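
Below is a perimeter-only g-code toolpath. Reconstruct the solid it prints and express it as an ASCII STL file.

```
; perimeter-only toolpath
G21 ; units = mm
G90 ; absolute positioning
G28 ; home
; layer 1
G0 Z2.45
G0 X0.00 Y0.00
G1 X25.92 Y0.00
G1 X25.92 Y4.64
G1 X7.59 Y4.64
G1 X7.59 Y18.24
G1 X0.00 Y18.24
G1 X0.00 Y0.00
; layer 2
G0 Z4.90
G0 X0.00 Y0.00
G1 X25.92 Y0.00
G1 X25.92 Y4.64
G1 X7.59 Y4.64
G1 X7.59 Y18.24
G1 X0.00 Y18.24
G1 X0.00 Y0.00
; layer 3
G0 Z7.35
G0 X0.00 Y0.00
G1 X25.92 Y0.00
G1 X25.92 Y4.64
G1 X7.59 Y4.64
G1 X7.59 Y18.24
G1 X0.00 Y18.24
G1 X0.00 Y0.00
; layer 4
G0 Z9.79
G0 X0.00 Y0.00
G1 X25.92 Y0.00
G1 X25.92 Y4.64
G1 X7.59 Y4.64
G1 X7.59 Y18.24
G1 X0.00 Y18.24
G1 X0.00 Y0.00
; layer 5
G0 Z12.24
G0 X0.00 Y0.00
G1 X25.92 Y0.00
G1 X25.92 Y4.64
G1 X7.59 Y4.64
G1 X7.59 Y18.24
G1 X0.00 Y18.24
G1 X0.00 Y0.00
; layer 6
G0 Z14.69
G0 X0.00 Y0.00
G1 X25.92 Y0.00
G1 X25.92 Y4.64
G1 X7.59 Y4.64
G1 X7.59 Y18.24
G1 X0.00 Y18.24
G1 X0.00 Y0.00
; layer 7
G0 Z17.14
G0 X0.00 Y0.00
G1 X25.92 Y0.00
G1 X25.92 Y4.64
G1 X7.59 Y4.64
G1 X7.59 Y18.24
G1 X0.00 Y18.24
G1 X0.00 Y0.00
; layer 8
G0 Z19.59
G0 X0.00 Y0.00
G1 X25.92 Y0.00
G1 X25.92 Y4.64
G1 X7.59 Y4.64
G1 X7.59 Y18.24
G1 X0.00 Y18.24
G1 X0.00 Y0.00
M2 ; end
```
solid part
  facet normal 0.0000 0.0000 -1.0000
    outer loop
      vertex 25.92 4.64 0.00
      vertex 25.92 0.00 0.00
      vertex 0.00 0.00 0.00
    endloop
  endfacet
  facet normal 0.0000 0.0000 -1.0000
    outer loop
      vertex 7.59 4.64 0.00
      vertex 25.92 4.64 0.00
      vertex 0.00 0.00 0.00
    endloop
  endfacet
  facet normal 0.0000 0.0000 -1.0000
    outer loop
      vertex 7.59 18.24 0.00
      vertex 7.59 4.64 0.00
      vertex 0.00 0.00 0.00
    endloop
  endfacet
  facet normal 0.0000 0.0000 -1.0000
    outer loop
      vertex 0.00 18.24 0.00
      vertex 7.59 18.24 0.00
      vertex 0.00 0.00 0.00
    endloop
  endfacet
  facet normal 0.0000 0.0000 1.0000
    outer loop
      vertex 0.00 0.00 19.59
      vertex 25.92 0.00 19.59
      vertex 25.92 4.64 19.59
    endloop
  endfacet
  facet normal 0.0000 0.0000 1.0000
    outer loop
      vertex 0.00 0.00 19.59
      vertex 25.92 4.64 19.59
      vertex 7.59 4.64 19.59
    endloop
  endfacet
  facet normal 0.0000 0.0000 1.0000
    outer loop
      vertex 0.00 0.00 19.59
      vertex 7.59 4.64 19.59
      vertex 7.59 18.24 19.59
    endloop
  endfacet
  facet normal 0.0000 0.0000 1.0000
    outer loop
      vertex 0.00 0.00 19.59
      vertex 7.59 18.24 19.59
      vertex 0.00 18.24 19.59
    endloop
  endfacet
  facet normal 0.0000 -1.0000 0.0000
    outer loop
      vertex 0.00 0.00 0.00
      vertex 25.92 0.00 0.00
      vertex 25.92 0.00 19.59
    endloop
  endfacet
  facet normal 0.0000 -1.0000 0.0000
    outer loop
      vertex 0.00 0.00 0.00
      vertex 25.92 0.00 19.59
      vertex 0.00 0.00 19.59
    endloop
  endfacet
  facet normal 1.0000 0.0000 0.0000
    outer loop
      vertex 25.92 0.00 0.00
      vertex 25.92 4.64 0.00
      vertex 25.92 4.64 19.59
    endloop
  endfacet
  facet normal 1.0000 0.0000 0.0000
    outer loop
      vertex 25.92 0.00 0.00
      vertex 25.92 4.64 19.59
      vertex 25.92 0.00 19.59
    endloop
  endfacet
  facet normal 0.0000 1.0000 0.0000
    outer loop
      vertex 25.92 4.64 0.00
      vertex 7.59 4.64 0.00
      vertex 7.59 4.64 19.59
    endloop
  endfacet
  facet normal 0.0000 1.0000 0.0000
    outer loop
      vertex 25.92 4.64 0.00
      vertex 7.59 4.64 19.59
      vertex 25.92 4.64 19.59
    endloop
  endfacet
  facet normal 1.0000 0.0000 0.0000
    outer loop
      vertex 7.59 4.64 0.00
      vertex 7.59 18.24 0.00
      vertex 7.59 18.24 19.59
    endloop
  endfacet
  facet normal 1.0000 0.0000 0.0000
    outer loop
      vertex 7.59 4.64 0.00
      vertex 7.59 18.24 19.59
      vertex 7.59 4.64 19.59
    endloop
  endfacet
  facet normal 0.0000 1.0000 0.0000
    outer loop
      vertex 7.59 18.24 0.00
      vertex 0.00 18.24 0.00
      vertex 0.00 18.24 19.59
    endloop
  endfacet
  facet normal 0.0000 1.0000 0.0000
    outer loop
      vertex 7.59 18.24 0.00
      vertex 0.00 18.24 19.59
      vertex 7.59 18.24 19.59
    endloop
  endfacet
  facet normal -1.0000 0.0000 0.0000
    outer loop
      vertex 0.00 18.24 0.00
      vertex 0.00 0.00 0.00
      vertex 0.00 0.00 19.59
    endloop
  endfacet
  facet normal -1.0000 0.0000 0.0000
    outer loop
      vertex 0.00 18.24 0.00
      vertex 0.00 0.00 19.59
      vertex 0.00 18.24 19.59
    endloop
  endfacet
endsolid part

The G0 Z moves step by Δz≈2.45 mm. Every layer's G1 loop is the same polygon, so the solid is a straight extrusion of it from z=0 to z≈19.6. Closing with flat bottom and top caps and triangulating gives 20 facets — an L-shaped prism: outer 25.9 × 18.2 mm, arm thicknesses ≈ 4.64 mm (horizontal) and 7.59 mm (vertical), extruded 19.6 mm in z.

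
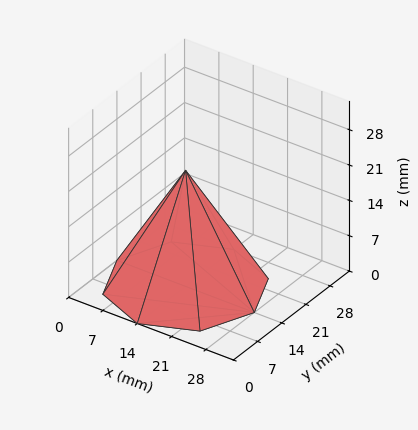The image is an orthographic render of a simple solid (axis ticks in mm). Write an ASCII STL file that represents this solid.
Reading the render: the shape is a regular 8-sided pyramid, base circumscribed radius ≈ 14 mm, apex at z ≈ 23 mm (dimensions read to the nearest mm from the axis ticks). For the STL, each face is triangulated and given an outward normal.

solid part
  facet normal 0.0000 0.0000 -1.0000
    outer loop
      vertex 14.00 28.00 0.00
      vertex 23.90 23.90 0.00
      vertex 28.00 14.00 0.00
    endloop
  endfacet
  facet normal 0.0000 0.0000 -1.0000
    outer loop
      vertex 4.10 23.90 0.00
      vertex 14.00 28.00 0.00
      vertex 28.00 14.00 0.00
    endloop
  endfacet
  facet normal 0.0000 0.0000 -1.0000
    outer loop
      vertex 0.00 14.00 0.00
      vertex 4.10 23.90 0.00
      vertex 28.00 14.00 0.00
    endloop
  endfacet
  facet normal 0.0000 0.0000 -1.0000
    outer loop
      vertex 4.10 4.10 0.00
      vertex 0.00 14.00 0.00
      vertex 28.00 14.00 0.00
    endloop
  endfacet
  facet normal 0.0000 0.0000 -1.0000
    outer loop
      vertex 14.00 0.00 0.00
      vertex 4.10 4.10 0.00
      vertex 28.00 14.00 0.00
    endloop
  endfacet
  facet normal 0.0000 0.0000 -1.0000
    outer loop
      vertex 23.90 4.10 0.00
      vertex 14.00 0.00 0.00
      vertex 28.00 14.00 0.00
    endloop
  endfacet
  facet normal 0.8053 0.3335 0.4902
    outer loop
      vertex 28.00 14.00 0.00
      vertex 23.90 23.90 0.00
      vertex 14.00 14.00 23.00
    endloop
  endfacet
  facet normal 0.3335 0.8053 0.4902
    outer loop
      vertex 23.90 23.90 0.00
      vertex 14.00 28.00 0.00
      vertex 14.00 14.00 23.00
    endloop
  endfacet
  facet normal -0.3335 0.8053 0.4902
    outer loop
      vertex 14.00 28.00 0.00
      vertex 4.10 23.90 0.00
      vertex 14.00 14.00 23.00
    endloop
  endfacet
  facet normal -0.8053 0.3335 0.4902
    outer loop
      vertex 4.10 23.90 0.00
      vertex 0.00 14.00 0.00
      vertex 14.00 14.00 23.00
    endloop
  endfacet
  facet normal -0.8053 -0.3335 0.4902
    outer loop
      vertex 0.00 14.00 0.00
      vertex 4.10 4.10 0.00
      vertex 14.00 14.00 23.00
    endloop
  endfacet
  facet normal -0.3335 -0.8053 0.4902
    outer loop
      vertex 4.10 4.10 0.00
      vertex 14.00 0.00 0.00
      vertex 14.00 14.00 23.00
    endloop
  endfacet
  facet normal 0.3335 -0.8053 0.4902
    outer loop
      vertex 14.00 0.00 0.00
      vertex 23.90 4.10 0.00
      vertex 14.00 14.00 23.00
    endloop
  endfacet
  facet normal 0.8053 -0.3335 0.4902
    outer loop
      vertex 23.90 4.10 0.00
      vertex 28.00 14.00 0.00
      vertex 14.00 14.00 23.00
    endloop
  endfacet
endsolid part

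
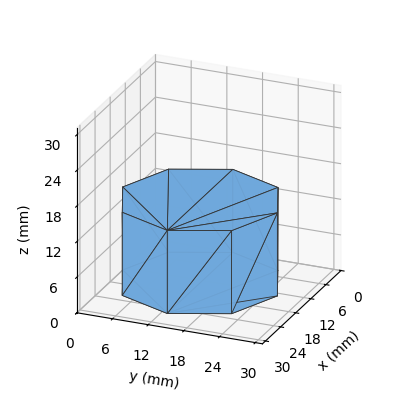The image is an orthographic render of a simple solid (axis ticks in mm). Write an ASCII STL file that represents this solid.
Reading the render: the shape is a regular 8-sided prism (a cylinder approximated with 8 flat sides), circumscribed radius ≈ 13 mm, height ≈ 14 mm (dimensions read to the nearest mm from the axis ticks). For the STL, each face is triangulated and given an outward normal.

solid part
  facet normal 0.0000 0.0000 -1.0000
    outer loop
      vertex 13.00 26.00 0.00
      vertex 22.19 22.19 0.00
      vertex 26.00 13.00 0.00
    endloop
  endfacet
  facet normal 0.0000 0.0000 -1.0000
    outer loop
      vertex 3.81 22.19 0.00
      vertex 13.00 26.00 0.00
      vertex 26.00 13.00 0.00
    endloop
  endfacet
  facet normal 0.0000 0.0000 -1.0000
    outer loop
      vertex 0.00 13.00 0.00
      vertex 3.81 22.19 0.00
      vertex 26.00 13.00 0.00
    endloop
  endfacet
  facet normal 0.0000 0.0000 -1.0000
    outer loop
      vertex 3.81 3.81 0.00
      vertex 0.00 13.00 0.00
      vertex 26.00 13.00 0.00
    endloop
  endfacet
  facet normal 0.0000 0.0000 -1.0000
    outer loop
      vertex 13.00 0.00 0.00
      vertex 3.81 3.81 0.00
      vertex 26.00 13.00 0.00
    endloop
  endfacet
  facet normal 0.0000 0.0000 -1.0000
    outer loop
      vertex 22.19 3.81 0.00
      vertex 13.00 0.00 0.00
      vertex 26.00 13.00 0.00
    endloop
  endfacet
  facet normal 0.0000 0.0000 1.0000
    outer loop
      vertex 26.00 13.00 14.00
      vertex 22.19 22.19 14.00
      vertex 13.00 26.00 14.00
    endloop
  endfacet
  facet normal 0.0000 0.0000 1.0000
    outer loop
      vertex 26.00 13.00 14.00
      vertex 13.00 26.00 14.00
      vertex 3.81 22.19 14.00
    endloop
  endfacet
  facet normal 0.0000 0.0000 1.0000
    outer loop
      vertex 26.00 13.00 14.00
      vertex 3.81 22.19 14.00
      vertex 0.00 13.00 14.00
    endloop
  endfacet
  facet normal 0.0000 0.0000 1.0000
    outer loop
      vertex 26.00 13.00 14.00
      vertex 0.00 13.00 14.00
      vertex 3.81 3.81 14.00
    endloop
  endfacet
  facet normal 0.0000 0.0000 1.0000
    outer loop
      vertex 26.00 13.00 14.00
      vertex 3.81 3.81 14.00
      vertex 13.00 0.00 14.00
    endloop
  endfacet
  facet normal 0.0000 0.0000 1.0000
    outer loop
      vertex 26.00 13.00 14.00
      vertex 13.00 0.00 14.00
      vertex 22.19 3.81 14.00
    endloop
  endfacet
  facet normal 0.9238 0.3830 0.0000
    outer loop
      vertex 26.00 13.00 0.00
      vertex 22.19 22.19 0.00
      vertex 22.19 22.19 14.00
    endloop
  endfacet
  facet normal 0.9238 0.3830 0.0000
    outer loop
      vertex 26.00 13.00 0.00
      vertex 22.19 22.19 14.00
      vertex 26.00 13.00 14.00
    endloop
  endfacet
  facet normal 0.3830 0.9238 0.0000
    outer loop
      vertex 22.19 22.19 0.00
      vertex 13.00 26.00 0.00
      vertex 13.00 26.00 14.00
    endloop
  endfacet
  facet normal 0.3830 0.9238 0.0000
    outer loop
      vertex 22.19 22.19 0.00
      vertex 13.00 26.00 14.00
      vertex 22.19 22.19 14.00
    endloop
  endfacet
  facet normal -0.3830 0.9238 0.0000
    outer loop
      vertex 13.00 26.00 0.00
      vertex 3.81 22.19 0.00
      vertex 3.81 22.19 14.00
    endloop
  endfacet
  facet normal -0.3830 0.9238 0.0000
    outer loop
      vertex 13.00 26.00 0.00
      vertex 3.81 22.19 14.00
      vertex 13.00 26.00 14.00
    endloop
  endfacet
  facet normal -0.9238 0.3830 0.0000
    outer loop
      vertex 3.81 22.19 0.00
      vertex 0.00 13.00 0.00
      vertex 0.00 13.00 14.00
    endloop
  endfacet
  facet normal -0.9238 0.3830 0.0000
    outer loop
      vertex 3.81 22.19 0.00
      vertex 0.00 13.00 14.00
      vertex 3.81 22.19 14.00
    endloop
  endfacet
  facet normal -0.9238 -0.3830 0.0000
    outer loop
      vertex 0.00 13.00 0.00
      vertex 3.81 3.81 0.00
      vertex 3.81 3.81 14.00
    endloop
  endfacet
  facet normal -0.9238 -0.3830 0.0000
    outer loop
      vertex 0.00 13.00 0.00
      vertex 3.81 3.81 14.00
      vertex 0.00 13.00 14.00
    endloop
  endfacet
  facet normal -0.3830 -0.9238 0.0000
    outer loop
      vertex 3.81 3.81 0.00
      vertex 13.00 0.00 0.00
      vertex 13.00 0.00 14.00
    endloop
  endfacet
  facet normal -0.3830 -0.9238 0.0000
    outer loop
      vertex 3.81 3.81 0.00
      vertex 13.00 0.00 14.00
      vertex 3.81 3.81 14.00
    endloop
  endfacet
  facet normal 0.3830 -0.9238 0.0000
    outer loop
      vertex 13.00 0.00 0.00
      vertex 22.19 3.81 0.00
      vertex 22.19 3.81 14.00
    endloop
  endfacet
  facet normal 0.3830 -0.9238 0.0000
    outer loop
      vertex 13.00 0.00 0.00
      vertex 22.19 3.81 14.00
      vertex 13.00 0.00 14.00
    endloop
  endfacet
  facet normal 0.9238 -0.3830 0.0000
    outer loop
      vertex 22.19 3.81 0.00
      vertex 26.00 13.00 0.00
      vertex 26.00 13.00 14.00
    endloop
  endfacet
  facet normal 0.9238 -0.3830 0.0000
    outer loop
      vertex 22.19 3.81 0.00
      vertex 26.00 13.00 14.00
      vertex 22.19 3.81 14.00
    endloop
  endfacet
endsolid part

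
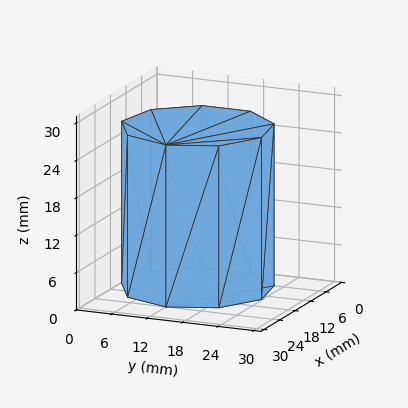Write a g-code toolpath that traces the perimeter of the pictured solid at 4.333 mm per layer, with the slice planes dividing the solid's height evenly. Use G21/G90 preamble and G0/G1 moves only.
Reading the render: the shape is a regular 9-sided prism (a cylinder approximated with 9 flat sides), circumscribed radius ≈ 12 mm, height ≈ 26 mm (dimensions read to the nearest mm from the axis ticks). For the g-code, the solid's height is divided into equal slices at the stated Δz and each level perimeter traced with G1 moves after a G0 lift.

; perimeter-only toolpath
G21 ; units = mm
G90 ; absolute positioning
G28 ; home
; layer 1
G0 Z4.333
G0 X24.000 Y12.000
G1 X21.193 Y19.713
G1 X14.084 Y23.818
G1 X6.000 Y22.392
G1 X0.724 Y16.104
G1 X0.724 Y7.896
G1 X6.000 Y1.608
G1 X14.084 Y0.182
G1 X21.193 Y4.287
G1 X24.000 Y12.000
; layer 2
G0 Z8.667
G0 X24.000 Y12.000
G1 X21.193 Y19.713
G1 X14.084 Y23.818
G1 X6.000 Y22.392
G1 X0.724 Y16.104
G1 X0.724 Y7.896
G1 X6.000 Y1.608
G1 X14.084 Y0.182
G1 X21.193 Y4.287
G1 X24.000 Y12.000
; layer 3
G0 Z13.000
G0 X24.000 Y12.000
G1 X21.193 Y19.713
G1 X14.084 Y23.818
G1 X6.000 Y22.392
G1 X0.724 Y16.104
G1 X0.724 Y7.896
G1 X6.000 Y1.608
G1 X14.084 Y0.182
G1 X21.193 Y4.287
G1 X24.000 Y12.000
; layer 4
G0 Z17.333
G0 X24.000 Y12.000
G1 X21.193 Y19.713
G1 X14.084 Y23.818
G1 X6.000 Y22.392
G1 X0.724 Y16.104
G1 X0.724 Y7.896
G1 X6.000 Y1.608
G1 X14.084 Y0.182
G1 X21.193 Y4.287
G1 X24.000 Y12.000
; layer 5
G0 Z21.667
G0 X24.000 Y12.000
G1 X21.193 Y19.713
G1 X14.084 Y23.818
G1 X6.000 Y22.392
G1 X0.724 Y16.104
G1 X0.724 Y7.896
G1 X6.000 Y1.608
G1 X14.084 Y0.182
G1 X21.193 Y4.287
G1 X24.000 Y12.000
; layer 6
G0 Z26.000
G0 X24.000 Y12.000
G1 X21.193 Y19.713
G1 X14.084 Y23.818
G1 X6.000 Y22.392
G1 X0.724 Y16.104
G1 X0.724 Y7.896
G1 X6.000 Y1.608
G1 X14.084 Y0.182
G1 X21.193 Y4.287
G1 X24.000 Y12.000
M2 ; end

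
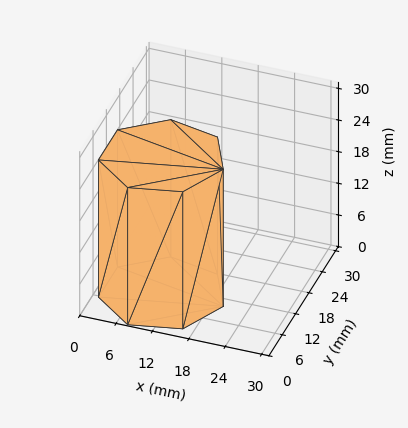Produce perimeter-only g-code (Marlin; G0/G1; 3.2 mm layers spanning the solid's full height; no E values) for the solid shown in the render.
Reading the render: the shape is a regular 7-sided prism (a cylinder approximated with 7 flat sides), circumscribed radius ≈ 10 mm, height ≈ 26 mm (dimensions read to the nearest mm from the axis ticks). For the g-code, the solid's height is divided into equal slices at the stated Δz and each level perimeter traced with G1 moves after a G0 lift.

; perimeter-only toolpath
G21 ; units = mm
G90 ; absolute positioning
G28 ; home
; layer 1
G0 Z3.2
G0 X20.0 Y10.0
G1 X16.2 Y17.8
G1 X7.8 Y19.7
G1 X1.0 Y14.3
G1 X1.0 Y5.7
G1 X7.8 Y0.3
G1 X16.2 Y2.2
G1 X20.0 Y10.0
; layer 2
G0 Z6.5
G0 X20.0 Y10.0
G1 X16.2 Y17.8
G1 X7.8 Y19.7
G1 X1.0 Y14.3
G1 X1.0 Y5.7
G1 X7.8 Y0.3
G1 X16.2 Y2.2
G1 X20.0 Y10.0
; layer 3
G0 Z9.8
G0 X20.0 Y10.0
G1 X16.2 Y17.8
G1 X7.8 Y19.7
G1 X1.0 Y14.3
G1 X1.0 Y5.7
G1 X7.8 Y0.3
G1 X16.2 Y2.2
G1 X20.0 Y10.0
; layer 4
G0 Z13.0
G0 X20.0 Y10.0
G1 X16.2 Y17.8
G1 X7.8 Y19.7
G1 X1.0 Y14.3
G1 X1.0 Y5.7
G1 X7.8 Y0.3
G1 X16.2 Y2.2
G1 X20.0 Y10.0
; layer 5
G0 Z16.2
G0 X20.0 Y10.0
G1 X16.2 Y17.8
G1 X7.8 Y19.7
G1 X1.0 Y14.3
G1 X1.0 Y5.7
G1 X7.8 Y0.3
G1 X16.2 Y2.2
G1 X20.0 Y10.0
; layer 6
G0 Z19.5
G0 X20.0 Y10.0
G1 X16.2 Y17.8
G1 X7.8 Y19.7
G1 X1.0 Y14.3
G1 X1.0 Y5.7
G1 X7.8 Y0.3
G1 X16.2 Y2.2
G1 X20.0 Y10.0
; layer 7
G0 Z22.8
G0 X20.0 Y10.0
G1 X16.2 Y17.8
G1 X7.8 Y19.7
G1 X1.0 Y14.3
G1 X1.0 Y5.7
G1 X7.8 Y0.3
G1 X16.2 Y2.2
G1 X20.0 Y10.0
; layer 8
G0 Z26.0
G0 X20.0 Y10.0
G1 X16.2 Y17.8
G1 X7.8 Y19.7
G1 X1.0 Y14.3
G1 X1.0 Y5.7
G1 X7.8 Y0.3
G1 X16.2 Y2.2
G1 X20.0 Y10.0
M2 ; end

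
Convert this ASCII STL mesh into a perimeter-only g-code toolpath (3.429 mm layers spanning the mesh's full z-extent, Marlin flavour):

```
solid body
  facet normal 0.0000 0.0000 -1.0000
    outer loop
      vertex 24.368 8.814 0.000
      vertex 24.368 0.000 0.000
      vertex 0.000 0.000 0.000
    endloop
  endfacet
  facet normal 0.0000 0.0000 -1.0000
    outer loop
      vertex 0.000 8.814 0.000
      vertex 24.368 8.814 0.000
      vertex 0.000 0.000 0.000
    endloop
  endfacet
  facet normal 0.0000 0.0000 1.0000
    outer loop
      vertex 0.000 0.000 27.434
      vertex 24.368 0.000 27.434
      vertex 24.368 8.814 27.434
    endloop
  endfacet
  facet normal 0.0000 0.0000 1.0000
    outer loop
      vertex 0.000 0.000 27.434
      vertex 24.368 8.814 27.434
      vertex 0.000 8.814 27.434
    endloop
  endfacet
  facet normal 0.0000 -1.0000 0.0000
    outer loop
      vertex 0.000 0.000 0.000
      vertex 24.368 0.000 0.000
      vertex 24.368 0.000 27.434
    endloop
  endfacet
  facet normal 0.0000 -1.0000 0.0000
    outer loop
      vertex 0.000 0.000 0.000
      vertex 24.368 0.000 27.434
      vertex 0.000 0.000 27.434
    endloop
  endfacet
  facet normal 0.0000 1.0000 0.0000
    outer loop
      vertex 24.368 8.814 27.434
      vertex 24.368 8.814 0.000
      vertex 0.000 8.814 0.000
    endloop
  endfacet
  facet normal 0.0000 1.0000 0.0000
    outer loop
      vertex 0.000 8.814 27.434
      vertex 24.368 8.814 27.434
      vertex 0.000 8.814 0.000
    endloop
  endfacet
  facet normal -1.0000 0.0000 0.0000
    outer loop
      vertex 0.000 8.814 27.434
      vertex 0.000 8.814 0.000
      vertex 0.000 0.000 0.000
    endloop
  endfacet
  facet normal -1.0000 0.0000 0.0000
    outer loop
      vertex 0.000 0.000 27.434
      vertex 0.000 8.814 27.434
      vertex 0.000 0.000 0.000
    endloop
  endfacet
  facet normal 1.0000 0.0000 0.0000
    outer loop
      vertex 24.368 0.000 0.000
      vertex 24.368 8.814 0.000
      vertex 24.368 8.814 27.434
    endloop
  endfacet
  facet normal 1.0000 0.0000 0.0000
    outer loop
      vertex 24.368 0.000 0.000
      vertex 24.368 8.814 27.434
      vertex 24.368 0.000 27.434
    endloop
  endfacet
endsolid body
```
; perimeter-only toolpath
G21 ; units = mm
G90 ; absolute positioning
G28 ; home
; layer 1
G0 Z3.429
G0 X0.000 Y0.000
G1 X24.368 Y0.000
G1 X24.368 Y8.814
G1 X0.000 Y8.814
G1 X0.000 Y0.000
; layer 2
G0 Z6.859
G0 X0.000 Y0.000
G1 X24.368 Y0.000
G1 X24.368 Y8.814
G1 X0.000 Y8.814
G1 X0.000 Y0.000
; layer 3
G0 Z10.288
G0 X0.000 Y0.000
G1 X24.368 Y0.000
G1 X24.368 Y8.814
G1 X0.000 Y8.814
G1 X0.000 Y0.000
; layer 4
G0 Z13.717
G0 X0.000 Y0.000
G1 X24.368 Y0.000
G1 X24.368 Y8.814
G1 X0.000 Y8.814
G1 X0.000 Y0.000
; layer 5
G0 Z17.146
G0 X0.000 Y0.000
G1 X24.368 Y0.000
G1 X24.368 Y8.814
G1 X0.000 Y8.814
G1 X0.000 Y0.000
; layer 6
G0 Z20.576
G0 X0.000 Y0.000
G1 X24.368 Y0.000
G1 X24.368 Y8.814
G1 X0.000 Y8.814
G1 X0.000 Y0.000
; layer 7
G0 Z24.005
G0 X0.000 Y0.000
G1 X24.368 Y0.000
G1 X24.368 Y8.814
G1 X0.000 Y8.814
G1 X0.000 Y0.000
; layer 8
G0 Z27.434
G0 X0.000 Y0.000
G1 X24.368 Y0.000
G1 X24.368 Y8.814
G1 X0.000 Y8.814
G1 X0.000 Y0.000
M2 ; end

The solid is a rectangular box, roughly 24.4 × 8.81 mm footprint and 27.4 mm tall. Slicing at Δz = 3.429 mm — 8 equal slices spanning the solid's height, so layer i sits at z = i·h/8 — gives 8 non-empty perimeters. Each is a 4-segment closed polygon; G0 lifts to the layer z and rapids to the start vertex, then G1 traces the edges.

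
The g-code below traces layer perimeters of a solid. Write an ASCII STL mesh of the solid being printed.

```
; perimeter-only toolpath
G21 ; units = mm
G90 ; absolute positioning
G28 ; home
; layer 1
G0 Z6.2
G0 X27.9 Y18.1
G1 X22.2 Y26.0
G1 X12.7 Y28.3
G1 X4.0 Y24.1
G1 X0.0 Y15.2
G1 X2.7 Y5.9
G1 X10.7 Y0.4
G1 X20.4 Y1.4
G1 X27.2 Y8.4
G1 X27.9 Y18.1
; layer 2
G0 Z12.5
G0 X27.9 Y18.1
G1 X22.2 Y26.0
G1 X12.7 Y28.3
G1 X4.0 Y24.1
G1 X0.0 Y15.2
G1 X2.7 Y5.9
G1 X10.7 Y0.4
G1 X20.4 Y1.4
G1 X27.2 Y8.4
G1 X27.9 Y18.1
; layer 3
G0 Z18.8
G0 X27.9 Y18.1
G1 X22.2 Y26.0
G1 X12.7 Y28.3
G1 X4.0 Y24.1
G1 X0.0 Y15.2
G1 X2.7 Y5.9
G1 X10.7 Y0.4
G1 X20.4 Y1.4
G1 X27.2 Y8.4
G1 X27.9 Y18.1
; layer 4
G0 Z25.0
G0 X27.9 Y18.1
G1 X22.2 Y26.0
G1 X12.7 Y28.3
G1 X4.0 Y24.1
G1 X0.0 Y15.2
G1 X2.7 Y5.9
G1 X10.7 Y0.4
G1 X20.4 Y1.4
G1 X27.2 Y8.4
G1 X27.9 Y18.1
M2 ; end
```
solid part
  facet normal 0.0000 0.0000 -1.0000
    outer loop
      vertex 12.7 28.3 0.0
      vertex 22.2 26.0 0.0
      vertex 27.9 18.1 0.0
    endloop
  endfacet
  facet normal 0.0000 0.0000 -1.0000
    outer loop
      vertex 4.0 24.1 0.0
      vertex 12.7 28.3 0.0
      vertex 27.9 18.1 0.0
    endloop
  endfacet
  facet normal 0.0000 0.0000 -1.0000
    outer loop
      vertex 0.0 15.2 0.0
      vertex 4.0 24.1 0.0
      vertex 27.9 18.1 0.0
    endloop
  endfacet
  facet normal 0.0000 0.0000 -1.0000
    outer loop
      vertex 2.7 5.9 0.0
      vertex 0.0 15.2 0.0
      vertex 27.9 18.1 0.0
    endloop
  endfacet
  facet normal 0.0000 0.0000 -1.0000
    outer loop
      vertex 10.7 0.4 0.0
      vertex 2.7 5.9 0.0
      vertex 27.9 18.1 0.0
    endloop
  endfacet
  facet normal 0.0000 0.0000 -1.0000
    outer loop
      vertex 20.4 1.4 0.0
      vertex 10.7 0.4 0.0
      vertex 27.9 18.1 0.0
    endloop
  endfacet
  facet normal 0.0000 0.0000 -1.0000
    outer loop
      vertex 27.2 8.4 0.0
      vertex 20.4 1.4 0.0
      vertex 27.9 18.1 0.0
    endloop
  endfacet
  facet normal 0.0000 0.0000 1.0000
    outer loop
      vertex 27.9 18.1 25.0
      vertex 22.2 26.0 25.0
      vertex 12.7 28.3 25.0
    endloop
  endfacet
  facet normal 0.0000 0.0000 1.0000
    outer loop
      vertex 27.9 18.1 25.0
      vertex 12.7 28.3 25.0
      vertex 4.0 24.1 25.0
    endloop
  endfacet
  facet normal 0.0000 0.0000 1.0000
    outer loop
      vertex 27.9 18.1 25.0
      vertex 4.0 24.1 25.0
      vertex 0.0 15.2 25.0
    endloop
  endfacet
  facet normal 0.0000 0.0000 1.0000
    outer loop
      vertex 27.9 18.1 25.0
      vertex 0.0 15.2 25.0
      vertex 2.7 5.9 25.0
    endloop
  endfacet
  facet normal 0.0000 0.0000 1.0000
    outer loop
      vertex 27.9 18.1 25.0
      vertex 2.7 5.9 25.0
      vertex 10.7 0.4 25.0
    endloop
  endfacet
  facet normal 0.0000 0.0000 1.0000
    outer loop
      vertex 27.9 18.1 25.0
      vertex 10.7 0.4 25.0
      vertex 20.4 1.4 25.0
    endloop
  endfacet
  facet normal 0.0000 0.0000 1.0000
    outer loop
      vertex 27.9 18.1 25.0
      vertex 20.4 1.4 25.0
      vertex 27.2 8.4 25.0
    endloop
  endfacet
  facet normal 0.8109 0.5851 0.0000
    outer loop
      vertex 27.9 18.1 0.0
      vertex 22.2 26.0 0.0
      vertex 22.2 26.0 25.0
    endloop
  endfacet
  facet normal 0.8109 0.5851 0.0000
    outer loop
      vertex 27.9 18.1 0.0
      vertex 22.2 26.0 25.0
      vertex 27.9 18.1 25.0
    endloop
  endfacet
  facet normal 0.2353 0.9719 0.0000
    outer loop
      vertex 22.2 26.0 0.0
      vertex 12.7 28.3 0.0
      vertex 12.7 28.3 25.0
    endloop
  endfacet
  facet normal 0.2353 0.9719 0.0000
    outer loop
      vertex 22.2 26.0 0.0
      vertex 12.7 28.3 25.0
      vertex 22.2 26.0 25.0
    endloop
  endfacet
  facet normal -0.4347 0.9006 0.0000
    outer loop
      vertex 12.7 28.3 0.0
      vertex 4.0 24.1 0.0
      vertex 4.0 24.1 25.0
    endloop
  endfacet
  facet normal -0.4347 0.9006 0.0000
    outer loop
      vertex 12.7 28.3 0.0
      vertex 4.0 24.1 25.0
      vertex 12.7 28.3 25.0
    endloop
  endfacet
  facet normal -0.9121 0.4099 0.0000
    outer loop
      vertex 4.0 24.1 0.0
      vertex 0.0 15.2 0.0
      vertex 0.0 15.2 25.0
    endloop
  endfacet
  facet normal -0.9121 0.4099 0.0000
    outer loop
      vertex 4.0 24.1 0.0
      vertex 0.0 15.2 25.0
      vertex 4.0 24.1 25.0
    endloop
  endfacet
  facet normal -0.9603 -0.2788 0.0000
    outer loop
      vertex 0.0 15.2 0.0
      vertex 2.7 5.9 0.0
      vertex 2.7 5.9 25.0
    endloop
  endfacet
  facet normal -0.9603 -0.2788 0.0000
    outer loop
      vertex 0.0 15.2 0.0
      vertex 2.7 5.9 25.0
      vertex 0.0 15.2 25.0
    endloop
  endfacet
  facet normal -0.5665 -0.8240 0.0000
    outer loop
      vertex 2.7 5.9 0.0
      vertex 10.7 0.4 0.0
      vertex 10.7 0.4 25.0
    endloop
  endfacet
  facet normal -0.5665 -0.8240 0.0000
    outer loop
      vertex 2.7 5.9 0.0
      vertex 10.7 0.4 25.0
      vertex 2.7 5.9 25.0
    endloop
  endfacet
  facet normal 0.1025 -0.9947 0.0000
    outer loop
      vertex 10.7 0.4 0.0
      vertex 20.4 1.4 0.0
      vertex 20.4 1.4 25.0
    endloop
  endfacet
  facet normal 0.1025 -0.9947 0.0000
    outer loop
      vertex 10.7 0.4 0.0
      vertex 20.4 1.4 25.0
      vertex 10.7 0.4 25.0
    endloop
  endfacet
  facet normal 0.7173 -0.6968 0.0000
    outer loop
      vertex 20.4 1.4 0.0
      vertex 27.2 8.4 0.0
      vertex 27.2 8.4 25.0
    endloop
  endfacet
  facet normal 0.7173 -0.6968 0.0000
    outer loop
      vertex 20.4 1.4 0.0
      vertex 27.2 8.4 25.0
      vertex 20.4 1.4 25.0
    endloop
  endfacet
  facet normal 0.9974 -0.0720 0.0000
    outer loop
      vertex 27.2 8.4 0.0
      vertex 27.9 18.1 0.0
      vertex 27.9 18.1 25.0
    endloop
  endfacet
  facet normal 0.9974 -0.0720 0.0000
    outer loop
      vertex 27.2 8.4 0.0
      vertex 27.9 18.1 25.0
      vertex 27.2 8.4 25.0
    endloop
  endfacet
endsolid part

The G0 Z moves step by Δz≈6.2 mm. Every layer's G1 loop is the same polygon, so the solid is a straight extrusion of it from z=0 to z≈25. Closing with flat bottom and top caps and triangulating gives 32 facets — a regular 9-sided prism (a cylinder approximated with 9 flat sides), circumscribed radius ≈ 14.2 mm, height ≈ 25 mm.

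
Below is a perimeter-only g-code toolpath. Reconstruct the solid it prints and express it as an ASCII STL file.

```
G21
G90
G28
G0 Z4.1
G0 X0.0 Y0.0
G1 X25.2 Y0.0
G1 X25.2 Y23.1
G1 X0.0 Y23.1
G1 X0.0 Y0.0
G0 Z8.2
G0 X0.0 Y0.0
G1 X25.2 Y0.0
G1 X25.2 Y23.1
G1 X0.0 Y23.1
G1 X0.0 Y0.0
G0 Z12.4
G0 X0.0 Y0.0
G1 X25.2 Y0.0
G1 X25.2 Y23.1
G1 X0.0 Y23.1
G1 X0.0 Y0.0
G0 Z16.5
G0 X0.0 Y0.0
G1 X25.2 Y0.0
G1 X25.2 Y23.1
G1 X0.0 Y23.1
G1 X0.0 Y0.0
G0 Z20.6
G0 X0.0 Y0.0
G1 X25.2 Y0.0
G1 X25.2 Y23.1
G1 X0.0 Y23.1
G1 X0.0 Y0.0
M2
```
solid part
  facet normal 0.0000 0.0000 -1.0000
    outer loop
      vertex 25.2 23.1 0.0
      vertex 25.2 0.0 0.0
      vertex 0.0 0.0 0.0
    endloop
  endfacet
  facet normal 0.0000 0.0000 -1.0000
    outer loop
      vertex 0.0 23.1 0.0
      vertex 25.2 23.1 0.0
      vertex 0.0 0.0 0.0
    endloop
  endfacet
  facet normal 0.0000 0.0000 1.0000
    outer loop
      vertex 0.0 0.0 20.6
      vertex 25.2 0.0 20.6
      vertex 25.2 23.1 20.6
    endloop
  endfacet
  facet normal 0.0000 0.0000 1.0000
    outer loop
      vertex 0.0 0.0 20.6
      vertex 25.2 23.1 20.6
      vertex 0.0 23.1 20.6
    endloop
  endfacet
  facet normal 0.0000 -1.0000 0.0000
    outer loop
      vertex 0.0 0.0 0.0
      vertex 25.2 0.0 0.0
      vertex 25.2 0.0 20.6
    endloop
  endfacet
  facet normal 0.0000 -1.0000 0.0000
    outer loop
      vertex 0.0 0.0 0.0
      vertex 25.2 0.0 20.6
      vertex 0.0 0.0 20.6
    endloop
  endfacet
  facet normal 0.0000 1.0000 0.0000
    outer loop
      vertex 25.2 23.1 20.6
      vertex 25.2 23.1 0.0
      vertex 0.0 23.1 0.0
    endloop
  endfacet
  facet normal 0.0000 1.0000 0.0000
    outer loop
      vertex 0.0 23.1 20.6
      vertex 25.2 23.1 20.6
      vertex 0.0 23.1 0.0
    endloop
  endfacet
  facet normal -1.0000 0.0000 0.0000
    outer loop
      vertex 0.0 23.1 20.6
      vertex 0.0 23.1 0.0
      vertex 0.0 0.0 0.0
    endloop
  endfacet
  facet normal -1.0000 0.0000 0.0000
    outer loop
      vertex 0.0 0.0 20.6
      vertex 0.0 23.1 20.6
      vertex 0.0 0.0 0.0
    endloop
  endfacet
  facet normal 1.0000 0.0000 0.0000
    outer loop
      vertex 25.2 0.0 0.0
      vertex 25.2 23.1 0.0
      vertex 25.2 23.1 20.6
    endloop
  endfacet
  facet normal 1.0000 0.0000 0.0000
    outer loop
      vertex 25.2 0.0 0.0
      vertex 25.2 23.1 20.6
      vertex 25.2 0.0 20.6
    endloop
  endfacet
endsolid part

The G0 Z moves step by Δz≈4.1 mm. Every layer's G1 loop is the same polygon, so the solid is a straight extrusion of it from z=0 to z≈20.6. Closing with flat bottom and top caps and triangulating gives 12 facets — a rectangular box, roughly 25.2 × 23.1 mm footprint and 20.6 mm tall.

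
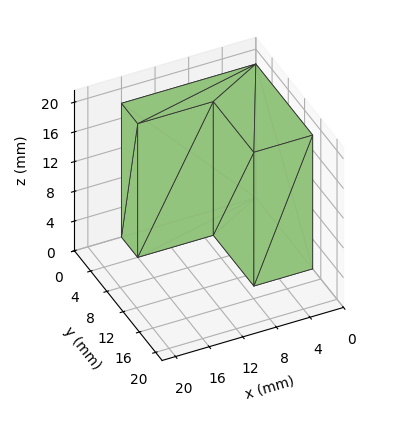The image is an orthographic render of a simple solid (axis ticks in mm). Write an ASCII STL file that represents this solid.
Reading the render: the shape is an L-shaped prism: outer 16 × 14 mm, arm thicknesses ≈ 4 mm (horizontal) and 7 mm (vertical), extruded 18 mm in z (dimensions read to the nearest mm from the axis ticks). For the STL, each face is triangulated and given an outward normal.

solid part
  facet normal 0.0000 0.0000 -1.0000
    outer loop
      vertex 16.000 4.000 0.000
      vertex 16.000 0.000 0.000
      vertex 0.000 0.000 0.000
    endloop
  endfacet
  facet normal 0.0000 0.0000 -1.0000
    outer loop
      vertex 7.000 4.000 0.000
      vertex 16.000 4.000 0.000
      vertex 0.000 0.000 0.000
    endloop
  endfacet
  facet normal 0.0000 0.0000 -1.0000
    outer loop
      vertex 7.000 14.000 0.000
      vertex 7.000 4.000 0.000
      vertex 0.000 0.000 0.000
    endloop
  endfacet
  facet normal 0.0000 0.0000 -1.0000
    outer loop
      vertex 0.000 14.000 0.000
      vertex 7.000 14.000 0.000
      vertex 0.000 0.000 0.000
    endloop
  endfacet
  facet normal 0.0000 0.0000 1.0000
    outer loop
      vertex 0.000 0.000 18.000
      vertex 16.000 0.000 18.000
      vertex 16.000 4.000 18.000
    endloop
  endfacet
  facet normal 0.0000 0.0000 1.0000
    outer loop
      vertex 0.000 0.000 18.000
      vertex 16.000 4.000 18.000
      vertex 7.000 4.000 18.000
    endloop
  endfacet
  facet normal 0.0000 0.0000 1.0000
    outer loop
      vertex 0.000 0.000 18.000
      vertex 7.000 4.000 18.000
      vertex 7.000 14.000 18.000
    endloop
  endfacet
  facet normal 0.0000 0.0000 1.0000
    outer loop
      vertex 0.000 0.000 18.000
      vertex 7.000 14.000 18.000
      vertex 0.000 14.000 18.000
    endloop
  endfacet
  facet normal 0.0000 -1.0000 0.0000
    outer loop
      vertex 0.000 0.000 0.000
      vertex 16.000 0.000 0.000
      vertex 16.000 0.000 18.000
    endloop
  endfacet
  facet normal 0.0000 -1.0000 0.0000
    outer loop
      vertex 0.000 0.000 0.000
      vertex 16.000 0.000 18.000
      vertex 0.000 0.000 18.000
    endloop
  endfacet
  facet normal 1.0000 0.0000 0.0000
    outer loop
      vertex 16.000 0.000 0.000
      vertex 16.000 4.000 0.000
      vertex 16.000 4.000 18.000
    endloop
  endfacet
  facet normal 1.0000 0.0000 0.0000
    outer loop
      vertex 16.000 0.000 0.000
      vertex 16.000 4.000 18.000
      vertex 16.000 0.000 18.000
    endloop
  endfacet
  facet normal 0.0000 1.0000 0.0000
    outer loop
      vertex 16.000 4.000 0.000
      vertex 7.000 4.000 0.000
      vertex 7.000 4.000 18.000
    endloop
  endfacet
  facet normal 0.0000 1.0000 0.0000
    outer loop
      vertex 16.000 4.000 0.000
      vertex 7.000 4.000 18.000
      vertex 16.000 4.000 18.000
    endloop
  endfacet
  facet normal 1.0000 0.0000 0.0000
    outer loop
      vertex 7.000 4.000 0.000
      vertex 7.000 14.000 0.000
      vertex 7.000 14.000 18.000
    endloop
  endfacet
  facet normal 1.0000 0.0000 0.0000
    outer loop
      vertex 7.000 4.000 0.000
      vertex 7.000 14.000 18.000
      vertex 7.000 4.000 18.000
    endloop
  endfacet
  facet normal 0.0000 1.0000 0.0000
    outer loop
      vertex 7.000 14.000 0.000
      vertex 0.000 14.000 0.000
      vertex 0.000 14.000 18.000
    endloop
  endfacet
  facet normal 0.0000 1.0000 0.0000
    outer loop
      vertex 7.000 14.000 0.000
      vertex 0.000 14.000 18.000
      vertex 7.000 14.000 18.000
    endloop
  endfacet
  facet normal -1.0000 0.0000 0.0000
    outer loop
      vertex 0.000 14.000 0.000
      vertex 0.000 0.000 0.000
      vertex 0.000 0.000 18.000
    endloop
  endfacet
  facet normal -1.0000 0.0000 0.0000
    outer loop
      vertex 0.000 14.000 0.000
      vertex 0.000 0.000 18.000
      vertex 0.000 14.000 18.000
    endloop
  endfacet
endsolid part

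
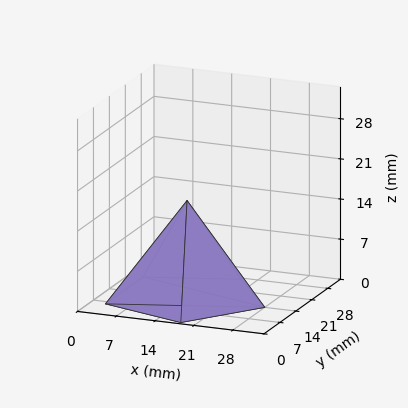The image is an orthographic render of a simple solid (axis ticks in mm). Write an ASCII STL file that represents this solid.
Reading the render: the shape is a regular 5-sided pyramid, base circumscribed radius ≈ 14 mm, apex at z ≈ 17 mm (dimensions read to the nearest mm from the axis ticks). For the STL, each face is triangulated and given an outward normal.

solid part
  facet normal 0.0000 0.0000 -1.0000
    outer loop
      vertex 2.67 22.23 0.00
      vertex 18.33 27.31 0.00
      vertex 28.00 14.00 0.00
    endloop
  endfacet
  facet normal 0.0000 0.0000 -1.0000
    outer loop
      vertex 2.67 5.77 0.00
      vertex 2.67 22.23 0.00
      vertex 28.00 14.00 0.00
    endloop
  endfacet
  facet normal 0.0000 0.0000 -1.0000
    outer loop
      vertex 18.33 0.69 0.00
      vertex 2.67 5.77 0.00
      vertex 28.00 14.00 0.00
    endloop
  endfacet
  facet normal 0.6733 0.4892 0.5545
    outer loop
      vertex 28.00 14.00 0.00
      vertex 18.33 27.31 0.00
      vertex 14.00 14.00 17.00
    endloop
  endfacet
  facet normal -0.2568 0.7916 0.5544
    outer loop
      vertex 18.33 27.31 0.00
      vertex 2.67 22.23 0.00
      vertex 14.00 14.00 17.00
    endloop
  endfacet
  facet normal -0.8321 0.0000 0.5546
    outer loop
      vertex 2.67 22.23 0.00
      vertex 2.67 5.77 0.00
      vertex 14.00 14.00 17.00
    endloop
  endfacet
  facet normal -0.2568 -0.7916 0.5544
    outer loop
      vertex 2.67 5.77 0.00
      vertex 18.33 0.69 0.00
      vertex 14.00 14.00 17.00
    endloop
  endfacet
  facet normal 0.6733 -0.4892 0.5545
    outer loop
      vertex 18.33 0.69 0.00
      vertex 28.00 14.00 0.00
      vertex 14.00 14.00 17.00
    endloop
  endfacet
endsolid part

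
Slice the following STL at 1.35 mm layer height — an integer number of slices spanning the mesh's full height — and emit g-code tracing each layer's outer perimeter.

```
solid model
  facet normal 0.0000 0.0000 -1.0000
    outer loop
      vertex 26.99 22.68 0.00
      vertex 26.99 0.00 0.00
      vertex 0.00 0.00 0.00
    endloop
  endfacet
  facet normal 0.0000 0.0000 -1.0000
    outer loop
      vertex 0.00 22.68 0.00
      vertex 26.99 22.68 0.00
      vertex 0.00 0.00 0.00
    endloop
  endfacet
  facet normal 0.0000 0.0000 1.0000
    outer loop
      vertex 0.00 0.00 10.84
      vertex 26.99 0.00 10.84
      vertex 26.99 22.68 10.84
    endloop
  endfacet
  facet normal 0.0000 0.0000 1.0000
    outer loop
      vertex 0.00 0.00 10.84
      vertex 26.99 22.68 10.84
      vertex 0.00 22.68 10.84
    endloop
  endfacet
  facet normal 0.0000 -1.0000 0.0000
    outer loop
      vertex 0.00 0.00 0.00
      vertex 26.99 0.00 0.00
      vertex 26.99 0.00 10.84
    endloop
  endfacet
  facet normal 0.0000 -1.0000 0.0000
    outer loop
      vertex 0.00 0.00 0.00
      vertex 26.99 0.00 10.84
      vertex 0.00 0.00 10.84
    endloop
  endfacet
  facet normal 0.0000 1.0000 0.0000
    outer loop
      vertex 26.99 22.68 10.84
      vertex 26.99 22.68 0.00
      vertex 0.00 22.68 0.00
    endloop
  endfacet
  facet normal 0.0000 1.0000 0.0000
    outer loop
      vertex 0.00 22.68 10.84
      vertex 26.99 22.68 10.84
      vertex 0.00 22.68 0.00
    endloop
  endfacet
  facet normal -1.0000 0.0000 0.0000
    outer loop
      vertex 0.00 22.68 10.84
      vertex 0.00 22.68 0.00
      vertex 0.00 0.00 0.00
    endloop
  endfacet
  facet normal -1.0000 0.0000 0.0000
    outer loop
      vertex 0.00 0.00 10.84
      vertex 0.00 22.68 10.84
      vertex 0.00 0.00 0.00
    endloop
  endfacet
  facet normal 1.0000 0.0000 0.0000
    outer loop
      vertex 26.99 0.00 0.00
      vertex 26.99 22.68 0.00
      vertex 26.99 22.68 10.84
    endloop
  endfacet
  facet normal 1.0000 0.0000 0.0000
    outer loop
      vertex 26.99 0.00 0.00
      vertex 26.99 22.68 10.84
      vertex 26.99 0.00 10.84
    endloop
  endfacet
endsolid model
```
; perimeter-only toolpath
G21 ; units = mm
G90 ; absolute positioning
G28 ; home
; layer 1
G0 Z1.35
G0 X0.00 Y0.00
G1 X26.99 Y0.00
G1 X26.99 Y22.68
G1 X0.00 Y22.68
G1 X0.00 Y0.00
; layer 2
G0 Z2.71
G0 X0.00 Y0.00
G1 X26.99 Y0.00
G1 X26.99 Y22.68
G1 X0.00 Y22.68
G1 X0.00 Y0.00
; layer 3
G0 Z4.06
G0 X0.00 Y0.00
G1 X26.99 Y0.00
G1 X26.99 Y22.68
G1 X0.00 Y22.68
G1 X0.00 Y0.00
; layer 4
G0 Z5.42
G0 X0.00 Y0.00
G1 X26.99 Y0.00
G1 X26.99 Y22.68
G1 X0.00 Y22.68
G1 X0.00 Y0.00
; layer 5
G0 Z6.78
G0 X0.00 Y0.00
G1 X26.99 Y0.00
G1 X26.99 Y22.68
G1 X0.00 Y22.68
G1 X0.00 Y0.00
; layer 6
G0 Z8.13
G0 X0.00 Y0.00
G1 X26.99 Y0.00
G1 X26.99 Y22.68
G1 X0.00 Y22.68
G1 X0.00 Y0.00
; layer 7
G0 Z9.48
G0 X0.00 Y0.00
G1 X26.99 Y0.00
G1 X26.99 Y22.68
G1 X0.00 Y22.68
G1 X0.00 Y0.00
; layer 8
G0 Z10.84
G0 X0.00 Y0.00
G1 X26.99 Y0.00
G1 X26.99 Y22.68
G1 X0.00 Y22.68
G1 X0.00 Y0.00
M2 ; end

The solid is a rectangular box, roughly 27 × 22.7 mm footprint and 10.8 mm tall. Slicing at Δz = 1.35 mm — 8 equal slices spanning the solid's height, so layer i sits at z = i·h/8 — gives 8 non-empty perimeters. Each is a 4-segment closed polygon; G0 lifts to the layer z and rapids to the start vertex, then G1 traces the edges.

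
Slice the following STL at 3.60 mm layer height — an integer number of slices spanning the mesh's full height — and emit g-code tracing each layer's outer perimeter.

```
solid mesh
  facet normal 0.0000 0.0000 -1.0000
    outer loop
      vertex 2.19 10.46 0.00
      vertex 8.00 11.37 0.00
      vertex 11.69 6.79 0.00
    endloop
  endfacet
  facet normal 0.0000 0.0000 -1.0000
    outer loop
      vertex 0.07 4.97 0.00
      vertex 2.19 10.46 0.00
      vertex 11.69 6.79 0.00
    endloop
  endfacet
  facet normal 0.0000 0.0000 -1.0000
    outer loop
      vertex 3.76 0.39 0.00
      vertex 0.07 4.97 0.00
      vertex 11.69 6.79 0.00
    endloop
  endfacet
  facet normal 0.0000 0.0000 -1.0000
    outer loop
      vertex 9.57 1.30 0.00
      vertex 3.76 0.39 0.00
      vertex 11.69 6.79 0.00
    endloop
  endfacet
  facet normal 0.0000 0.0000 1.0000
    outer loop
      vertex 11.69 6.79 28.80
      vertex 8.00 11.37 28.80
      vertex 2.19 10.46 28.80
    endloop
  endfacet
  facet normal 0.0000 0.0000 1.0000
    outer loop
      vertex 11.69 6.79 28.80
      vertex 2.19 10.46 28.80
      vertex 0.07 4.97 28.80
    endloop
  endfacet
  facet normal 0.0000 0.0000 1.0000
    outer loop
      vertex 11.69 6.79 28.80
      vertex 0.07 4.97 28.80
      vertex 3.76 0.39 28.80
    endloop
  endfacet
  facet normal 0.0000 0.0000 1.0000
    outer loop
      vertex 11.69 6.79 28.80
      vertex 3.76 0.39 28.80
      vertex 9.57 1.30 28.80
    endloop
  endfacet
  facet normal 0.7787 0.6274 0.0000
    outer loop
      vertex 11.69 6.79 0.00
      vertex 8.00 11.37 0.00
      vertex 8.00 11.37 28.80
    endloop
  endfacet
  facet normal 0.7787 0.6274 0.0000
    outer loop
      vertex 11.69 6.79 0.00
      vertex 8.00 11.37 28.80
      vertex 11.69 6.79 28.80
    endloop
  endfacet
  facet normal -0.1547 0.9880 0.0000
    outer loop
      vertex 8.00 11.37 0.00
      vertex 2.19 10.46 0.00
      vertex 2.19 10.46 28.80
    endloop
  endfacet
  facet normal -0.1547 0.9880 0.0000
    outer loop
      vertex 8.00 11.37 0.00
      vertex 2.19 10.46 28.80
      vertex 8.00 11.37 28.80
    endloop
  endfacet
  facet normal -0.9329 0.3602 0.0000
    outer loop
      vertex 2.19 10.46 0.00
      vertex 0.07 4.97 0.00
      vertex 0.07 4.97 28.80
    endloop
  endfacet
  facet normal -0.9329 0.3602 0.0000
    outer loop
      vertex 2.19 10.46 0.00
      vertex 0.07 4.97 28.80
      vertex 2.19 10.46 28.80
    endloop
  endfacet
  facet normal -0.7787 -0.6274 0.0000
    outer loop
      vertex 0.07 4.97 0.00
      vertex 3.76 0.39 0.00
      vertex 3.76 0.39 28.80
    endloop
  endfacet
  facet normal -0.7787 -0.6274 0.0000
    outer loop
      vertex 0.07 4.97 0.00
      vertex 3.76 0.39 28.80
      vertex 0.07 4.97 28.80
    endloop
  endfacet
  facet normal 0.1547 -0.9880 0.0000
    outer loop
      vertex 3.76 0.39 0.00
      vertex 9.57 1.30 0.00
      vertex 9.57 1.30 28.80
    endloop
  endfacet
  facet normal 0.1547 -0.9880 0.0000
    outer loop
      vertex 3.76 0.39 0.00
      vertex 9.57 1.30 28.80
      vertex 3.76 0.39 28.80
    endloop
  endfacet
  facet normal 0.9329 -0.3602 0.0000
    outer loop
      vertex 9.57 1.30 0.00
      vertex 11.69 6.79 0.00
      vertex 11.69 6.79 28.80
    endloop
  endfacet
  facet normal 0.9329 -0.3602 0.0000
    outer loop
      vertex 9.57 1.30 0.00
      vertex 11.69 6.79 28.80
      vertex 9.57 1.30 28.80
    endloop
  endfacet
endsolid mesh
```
; perimeter-only toolpath
G21 ; units = mm
G90 ; absolute positioning
G28 ; home
; layer 1
G0 Z3.60
G0 X11.69 Y6.79
G1 X8.00 Y11.37
G1 X2.19 Y10.46
G1 X0.07 Y4.97
G1 X3.76 Y0.39
G1 X9.57 Y1.30
G1 X11.69 Y6.79
; layer 2
G0 Z7.20
G0 X11.69 Y6.79
G1 X8.00 Y11.37
G1 X2.19 Y10.46
G1 X0.07 Y4.97
G1 X3.76 Y0.39
G1 X9.57 Y1.30
G1 X11.69 Y6.79
; layer 3
G0 Z10.80
G0 X11.69 Y6.79
G1 X8.00 Y11.37
G1 X2.19 Y10.46
G1 X0.07 Y4.97
G1 X3.76 Y0.39
G1 X9.57 Y1.30
G1 X11.69 Y6.79
; layer 4
G0 Z14.40
G0 X11.69 Y6.79
G1 X8.00 Y11.37
G1 X2.19 Y10.46
G1 X0.07 Y4.97
G1 X3.76 Y0.39
G1 X9.57 Y1.30
G1 X11.69 Y6.79
; layer 5
G0 Z18.00
G0 X11.69 Y6.79
G1 X8.00 Y11.37
G1 X2.19 Y10.46
G1 X0.07 Y4.97
G1 X3.76 Y0.39
G1 X9.57 Y1.30
G1 X11.69 Y6.79
; layer 6
G0 Z21.60
G0 X11.69 Y6.79
G1 X8.00 Y11.37
G1 X2.19 Y10.46
G1 X0.07 Y4.97
G1 X3.76 Y0.39
G1 X9.57 Y1.30
G1 X11.69 Y6.79
; layer 7
G0 Z25.20
G0 X11.69 Y6.79
G1 X8.00 Y11.37
G1 X2.19 Y10.46
G1 X0.07 Y4.97
G1 X3.76 Y0.39
G1 X9.57 Y1.30
G1 X11.69 Y6.79
; layer 8
G0 Z28.80
G0 X11.69 Y6.79
G1 X8.00 Y11.37
G1 X2.19 Y10.46
G1 X0.07 Y4.97
G1 X3.76 Y0.39
G1 X9.57 Y1.30
G1 X11.69 Y6.79
M2 ; end

The solid is a regular 6-sided prism (a cylinder approximated with 6 flat sides), circumscribed radius ≈ 5.88 mm, height ≈ 28.8 mm. Slicing at Δz = 3.60 mm — 8 equal slices spanning the solid's height, so layer i sits at z = i·h/8 — gives 8 non-empty perimeters. Each is a 6-segment closed polygon; G0 lifts to the layer z and rapids to the start vertex, then G1 traces the edges.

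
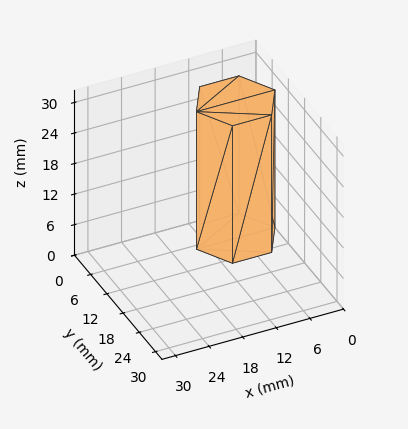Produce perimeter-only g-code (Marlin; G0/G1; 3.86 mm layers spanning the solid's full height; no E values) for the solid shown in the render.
Reading the render: the shape is a regular 6-sided prism (a cylinder approximated with 6 flat sides), circumscribed radius ≈ 7 mm, height ≈ 27 mm (dimensions read to the nearest mm from the axis ticks). For the g-code, the solid's height is divided into equal slices at the stated Δz and each level perimeter traced with G1 moves after a G0 lift.

; perimeter-only toolpath
G21 ; units = mm
G90 ; absolute positioning
G28 ; home
; layer 1
G0 Z3.86
G0 X14.00 Y7.00
G1 X10.50 Y13.06
G1 X3.50 Y13.06
G1 X0.00 Y7.00
G1 X3.50 Y0.94
G1 X10.50 Y0.94
G1 X14.00 Y7.00
; layer 2
G0 Z7.71
G0 X14.00 Y7.00
G1 X10.50 Y13.06
G1 X3.50 Y13.06
G1 X0.00 Y7.00
G1 X3.50 Y0.94
G1 X10.50 Y0.94
G1 X14.00 Y7.00
; layer 3
G0 Z11.57
G0 X14.00 Y7.00
G1 X10.50 Y13.06
G1 X3.50 Y13.06
G1 X0.00 Y7.00
G1 X3.50 Y0.94
G1 X10.50 Y0.94
G1 X14.00 Y7.00
; layer 4
G0 Z15.43
G0 X14.00 Y7.00
G1 X10.50 Y13.06
G1 X3.50 Y13.06
G1 X0.00 Y7.00
G1 X3.50 Y0.94
G1 X10.50 Y0.94
G1 X14.00 Y7.00
; layer 5
G0 Z19.29
G0 X14.00 Y7.00
G1 X10.50 Y13.06
G1 X3.50 Y13.06
G1 X0.00 Y7.00
G1 X3.50 Y0.94
G1 X10.50 Y0.94
G1 X14.00 Y7.00
; layer 6
G0 Z23.14
G0 X14.00 Y7.00
G1 X10.50 Y13.06
G1 X3.50 Y13.06
G1 X0.00 Y7.00
G1 X3.50 Y0.94
G1 X10.50 Y0.94
G1 X14.00 Y7.00
; layer 7
G0 Z27.00
G0 X14.00 Y7.00
G1 X10.50 Y13.06
G1 X3.50 Y13.06
G1 X0.00 Y7.00
G1 X3.50 Y0.94
G1 X10.50 Y0.94
G1 X14.00 Y7.00
M2 ; end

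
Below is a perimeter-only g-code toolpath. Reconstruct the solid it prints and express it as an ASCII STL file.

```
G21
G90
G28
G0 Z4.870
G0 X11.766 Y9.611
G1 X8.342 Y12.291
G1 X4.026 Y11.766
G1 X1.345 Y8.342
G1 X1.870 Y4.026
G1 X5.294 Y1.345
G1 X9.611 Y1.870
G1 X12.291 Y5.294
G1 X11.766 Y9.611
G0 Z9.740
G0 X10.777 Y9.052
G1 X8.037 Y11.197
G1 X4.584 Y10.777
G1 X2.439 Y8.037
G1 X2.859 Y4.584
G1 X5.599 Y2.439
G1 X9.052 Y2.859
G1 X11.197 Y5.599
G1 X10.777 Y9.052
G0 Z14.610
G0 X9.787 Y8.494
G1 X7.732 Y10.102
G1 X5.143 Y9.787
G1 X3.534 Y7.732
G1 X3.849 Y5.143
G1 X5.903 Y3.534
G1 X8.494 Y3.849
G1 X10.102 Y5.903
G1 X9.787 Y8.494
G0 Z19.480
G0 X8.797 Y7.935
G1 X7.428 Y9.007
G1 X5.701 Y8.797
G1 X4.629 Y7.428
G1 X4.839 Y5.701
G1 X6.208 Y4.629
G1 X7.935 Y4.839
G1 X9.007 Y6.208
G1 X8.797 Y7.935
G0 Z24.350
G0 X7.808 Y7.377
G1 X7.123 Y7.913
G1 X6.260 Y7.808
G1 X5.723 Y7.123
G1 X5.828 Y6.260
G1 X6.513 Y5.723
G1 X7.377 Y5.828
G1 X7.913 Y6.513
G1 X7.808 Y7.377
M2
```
solid part
  facet normal 0.0000 0.0000 -1.0000
    outer loop
      vertex 3.467 12.756 0.000
      vertex 8.647 13.386 0.000
      vertex 12.756 10.169 0.000
    endloop
  endfacet
  facet normal 0.0000 0.0000 -1.0000
    outer loop
      vertex 0.250 8.647 0.000
      vertex 3.467 12.756 0.000
      vertex 12.756 10.169 0.000
    endloop
  endfacet
  facet normal 0.0000 0.0000 -1.0000
    outer loop
      vertex 0.880 3.467 0.000
      vertex 0.250 8.647 0.000
      vertex 12.756 10.169 0.000
    endloop
  endfacet
  facet normal 0.0000 0.0000 -1.0000
    outer loop
      vertex 4.989 0.250 0.000
      vertex 0.880 3.467 0.000
      vertex 12.756 10.169 0.000
    endloop
  endfacet
  facet normal 0.0000 0.0000 -1.0000
    outer loop
      vertex 10.169 0.880 0.000
      vertex 4.989 0.250 0.000
      vertex 12.756 10.169 0.000
    endloop
  endfacet
  facet normal 0.0000 0.0000 -1.0000
    outer loop
      vertex 13.386 4.989 0.000
      vertex 10.169 0.880 0.000
      vertex 12.756 10.169 0.000
    endloop
  endfacet
  facet normal 0.6026 0.7697 0.2107
    outer loop
      vertex 12.756 10.169 0.000
      vertex 8.647 13.386 0.000
      vertex 6.818 6.818 29.220
    endloop
  endfacet
  facet normal -0.1180 0.9704 0.2107
    outer loop
      vertex 8.647 13.386 0.000
      vertex 3.467 12.756 0.000
      vertex 6.818 6.818 29.220
    endloop
  endfacet
  facet normal -0.7697 0.6026 0.2107
    outer loop
      vertex 3.467 12.756 0.000
      vertex 0.250 8.647 0.000
      vertex 6.818 6.818 29.220
    endloop
  endfacet
  facet normal -0.9704 -0.1180 0.2107
    outer loop
      vertex 0.250 8.647 0.000
      vertex 0.880 3.467 0.000
      vertex 6.818 6.818 29.220
    endloop
  endfacet
  facet normal -0.6026 -0.7697 0.2107
    outer loop
      vertex 0.880 3.467 0.000
      vertex 4.989 0.250 0.000
      vertex 6.818 6.818 29.220
    endloop
  endfacet
  facet normal 0.1180 -0.9704 0.2107
    outer loop
      vertex 4.989 0.250 0.000
      vertex 10.169 0.880 0.000
      vertex 6.818 6.818 29.220
    endloop
  endfacet
  facet normal 0.7697 -0.6026 0.2107
    outer loop
      vertex 10.169 0.880 0.000
      vertex 13.386 4.989 0.000
      vertex 6.818 6.818 29.220
    endloop
  endfacet
  facet normal 0.9704 0.1180 0.2107
    outer loop
      vertex 13.386 4.989 0.000
      vertex 12.756 10.169 0.000
      vertex 6.818 6.818 29.220
    endloop
  endfacet
endsolid part

The G0 Z moves step by Δz≈4.870 mm. The G1 loops shrink linearly with z, so the solid tapers from its base footprint up to z≈29.2. Closing with a flat bottom cap and the tapered top and triangulating gives 14 facets — a regular 8-sided pyramid, base circumscribed radius ≈ 6.82 mm, apex at z ≈ 29.2 mm.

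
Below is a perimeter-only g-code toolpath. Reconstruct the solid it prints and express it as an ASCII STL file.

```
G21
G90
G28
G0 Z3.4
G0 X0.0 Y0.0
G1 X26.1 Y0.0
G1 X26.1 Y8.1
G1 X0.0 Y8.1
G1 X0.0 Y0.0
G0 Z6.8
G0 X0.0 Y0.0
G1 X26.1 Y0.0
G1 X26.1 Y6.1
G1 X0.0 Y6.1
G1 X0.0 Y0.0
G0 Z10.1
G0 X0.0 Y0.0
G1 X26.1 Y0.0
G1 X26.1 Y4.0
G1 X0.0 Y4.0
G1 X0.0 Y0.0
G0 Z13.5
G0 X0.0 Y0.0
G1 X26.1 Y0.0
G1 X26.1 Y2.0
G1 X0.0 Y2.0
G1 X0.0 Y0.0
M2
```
solid part
  facet normal 0.0000 0.0000 -1.0000
    outer loop
      vertex 26.1 10.1 0.0
      vertex 26.1 0.0 0.0
      vertex 0.0 0.0 0.0
    endloop
  endfacet
  facet normal 0.0000 0.0000 -1.0000
    outer loop
      vertex 0.0 10.1 0.0
      vertex 26.1 10.1 0.0
      vertex 0.0 0.0 0.0
    endloop
  endfacet
  facet normal 0.0000 -1.0000 0.0000
    outer loop
      vertex 0.0 0.0 0.0
      vertex 26.1 0.0 0.0
      vertex 26.1 0.0 16.9
    endloop
  endfacet
  facet normal 0.0000 -1.0000 0.0000
    outer loop
      vertex 0.0 0.0 0.0
      vertex 26.1 0.0 16.9
      vertex 0.0 0.0 16.9
    endloop
  endfacet
  facet normal 0.0000 0.8584 0.5130
    outer loop
      vertex 0.0 0.0 16.9
      vertex 26.1 0.0 16.9
      vertex 26.1 10.1 0.0
    endloop
  endfacet
  facet normal 0.0000 0.8584 0.5130
    outer loop
      vertex 0.0 0.0 16.9
      vertex 26.1 10.1 0.0
      vertex 0.0 10.1 0.0
    endloop
  endfacet
  facet normal -1.0000 0.0000 0.0000
    outer loop
      vertex 0.0 0.0 16.9
      vertex 0.0 10.1 0.0
      vertex 0.0 0.0 0.0
    endloop
  endfacet
  facet normal 1.0000 0.0000 0.0000
    outer loop
      vertex 26.1 0.0 0.0
      vertex 26.1 10.1 0.0
      vertex 26.1 0.0 16.9
    endloop
  endfacet
endsolid part

The G0 Z moves step by Δz≈3.4 mm. The G1 loops shrink linearly with z, so the solid tapers from its base footprint up to z≈16.9. Closing with a flat bottom cap and the tapered top and triangulating gives 8 facets — a wedge (ramp): 26.1 × 10.1 mm base, rising to 16.9 mm along the y=0 edge and sloping linearly to z=0 at y=10.1.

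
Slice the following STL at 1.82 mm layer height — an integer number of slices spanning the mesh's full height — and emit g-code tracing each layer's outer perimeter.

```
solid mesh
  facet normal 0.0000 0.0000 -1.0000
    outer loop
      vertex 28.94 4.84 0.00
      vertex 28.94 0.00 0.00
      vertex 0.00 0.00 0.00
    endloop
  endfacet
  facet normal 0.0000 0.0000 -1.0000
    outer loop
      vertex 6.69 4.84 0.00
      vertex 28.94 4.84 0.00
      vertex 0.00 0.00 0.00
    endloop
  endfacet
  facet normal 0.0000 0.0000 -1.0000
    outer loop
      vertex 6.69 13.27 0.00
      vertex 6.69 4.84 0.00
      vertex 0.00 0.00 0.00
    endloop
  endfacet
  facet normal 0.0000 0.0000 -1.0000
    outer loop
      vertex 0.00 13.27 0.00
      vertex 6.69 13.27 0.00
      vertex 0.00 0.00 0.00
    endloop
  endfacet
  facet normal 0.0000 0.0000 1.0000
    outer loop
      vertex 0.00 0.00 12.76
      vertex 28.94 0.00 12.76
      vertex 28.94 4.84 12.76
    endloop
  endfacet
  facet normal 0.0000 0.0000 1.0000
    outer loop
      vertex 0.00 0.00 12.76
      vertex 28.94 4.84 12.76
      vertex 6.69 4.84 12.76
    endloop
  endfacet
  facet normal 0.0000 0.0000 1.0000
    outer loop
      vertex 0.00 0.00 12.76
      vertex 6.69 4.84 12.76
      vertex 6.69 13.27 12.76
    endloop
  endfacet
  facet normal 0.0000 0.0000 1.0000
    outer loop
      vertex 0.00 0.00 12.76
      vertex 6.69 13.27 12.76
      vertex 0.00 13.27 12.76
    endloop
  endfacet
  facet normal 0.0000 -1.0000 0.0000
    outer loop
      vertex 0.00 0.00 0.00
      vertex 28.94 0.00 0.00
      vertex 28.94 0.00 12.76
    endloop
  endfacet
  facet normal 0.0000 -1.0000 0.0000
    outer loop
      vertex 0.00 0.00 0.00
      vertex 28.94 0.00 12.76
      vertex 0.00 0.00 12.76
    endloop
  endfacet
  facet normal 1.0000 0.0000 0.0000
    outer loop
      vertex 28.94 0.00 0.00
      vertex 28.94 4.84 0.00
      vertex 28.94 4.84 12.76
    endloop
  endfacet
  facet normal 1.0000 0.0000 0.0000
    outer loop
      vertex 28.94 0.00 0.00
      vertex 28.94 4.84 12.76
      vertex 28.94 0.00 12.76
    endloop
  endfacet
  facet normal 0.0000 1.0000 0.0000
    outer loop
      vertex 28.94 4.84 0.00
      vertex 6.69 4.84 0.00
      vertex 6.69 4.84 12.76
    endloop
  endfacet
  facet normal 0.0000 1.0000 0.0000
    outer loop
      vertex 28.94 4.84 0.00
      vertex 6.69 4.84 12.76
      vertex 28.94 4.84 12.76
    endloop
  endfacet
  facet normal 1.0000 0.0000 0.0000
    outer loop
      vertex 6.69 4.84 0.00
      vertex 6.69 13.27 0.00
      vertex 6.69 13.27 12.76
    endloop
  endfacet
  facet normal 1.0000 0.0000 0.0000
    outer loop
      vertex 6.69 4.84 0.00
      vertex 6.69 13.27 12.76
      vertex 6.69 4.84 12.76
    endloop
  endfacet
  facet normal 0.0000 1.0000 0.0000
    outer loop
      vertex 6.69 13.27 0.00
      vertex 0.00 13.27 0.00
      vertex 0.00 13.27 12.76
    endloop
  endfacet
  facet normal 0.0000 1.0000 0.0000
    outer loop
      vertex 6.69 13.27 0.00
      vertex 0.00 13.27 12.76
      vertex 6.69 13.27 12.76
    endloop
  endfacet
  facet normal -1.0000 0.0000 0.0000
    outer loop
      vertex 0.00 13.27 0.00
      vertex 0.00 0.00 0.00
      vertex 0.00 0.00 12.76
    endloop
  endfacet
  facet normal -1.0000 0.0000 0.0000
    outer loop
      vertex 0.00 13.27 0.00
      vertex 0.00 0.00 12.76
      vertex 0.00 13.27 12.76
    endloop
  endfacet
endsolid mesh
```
; perimeter-only toolpath
G21 ; units = mm
G90 ; absolute positioning
G28 ; home
; layer 1
G0 Z1.82
G0 X0.00 Y0.00
G1 X28.94 Y0.00
G1 X28.94 Y4.84
G1 X6.69 Y4.84
G1 X6.69 Y13.27
G1 X0.00 Y13.27
G1 X0.00 Y0.00
; layer 2
G0 Z3.65
G0 X0.00 Y0.00
G1 X28.94 Y0.00
G1 X28.94 Y4.84
G1 X6.69 Y4.84
G1 X6.69 Y13.27
G1 X0.00 Y13.27
G1 X0.00 Y0.00
; layer 3
G0 Z5.47
G0 X0.00 Y0.00
G1 X28.94 Y0.00
G1 X28.94 Y4.84
G1 X6.69 Y4.84
G1 X6.69 Y13.27
G1 X0.00 Y13.27
G1 X0.00 Y0.00
; layer 4
G0 Z7.29
G0 X0.00 Y0.00
G1 X28.94 Y0.00
G1 X28.94 Y4.84
G1 X6.69 Y4.84
G1 X6.69 Y13.27
G1 X0.00 Y13.27
G1 X0.00 Y0.00
; layer 5
G0 Z9.11
G0 X0.00 Y0.00
G1 X28.94 Y0.00
G1 X28.94 Y4.84
G1 X6.69 Y4.84
G1 X6.69 Y13.27
G1 X0.00 Y13.27
G1 X0.00 Y0.00
; layer 6
G0 Z10.94
G0 X0.00 Y0.00
G1 X28.94 Y0.00
G1 X28.94 Y4.84
G1 X6.69 Y4.84
G1 X6.69 Y13.27
G1 X0.00 Y13.27
G1 X0.00 Y0.00
; layer 7
G0 Z12.76
G0 X0.00 Y0.00
G1 X28.94 Y0.00
G1 X28.94 Y4.84
G1 X6.69 Y4.84
G1 X6.69 Y13.27
G1 X0.00 Y13.27
G1 X0.00 Y0.00
M2 ; end

The solid is an L-shaped prism: outer 28.9 × 13.3 mm, arm thicknesses ≈ 4.84 mm (horizontal) and 6.69 mm (vertical), extruded 12.8 mm in z. Slicing at Δz = 1.82 mm — 7 equal slices spanning the solid's height, so layer i sits at z = i·h/7 — gives 7 non-empty perimeters. Each is a 6-segment closed polygon; G0 lifts to the layer z and rapids to the start vertex, then G1 traces the edges.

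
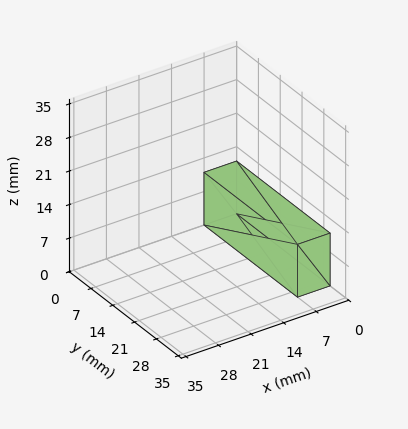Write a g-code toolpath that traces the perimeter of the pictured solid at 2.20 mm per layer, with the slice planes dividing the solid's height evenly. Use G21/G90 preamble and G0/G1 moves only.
Reading the render: the shape is a rectangular box, roughly 7 × 30 mm footprint and 11 mm tall (dimensions read to the nearest mm from the axis ticks). For the g-code, the solid's height is divided into equal slices at the stated Δz and each level perimeter traced with G1 moves after a G0 lift.

; perimeter-only toolpath
G21 ; units = mm
G90 ; absolute positioning
G28 ; home
; layer 1
G0 Z2.20
G0 X0.00 Y0.00
G1 X7.00 Y0.00
G1 X7.00 Y30.00
G1 X0.00 Y30.00
G1 X0.00 Y0.00
; layer 2
G0 Z4.40
G0 X0.00 Y0.00
G1 X7.00 Y0.00
G1 X7.00 Y30.00
G1 X0.00 Y30.00
G1 X0.00 Y0.00
; layer 3
G0 Z6.60
G0 X0.00 Y0.00
G1 X7.00 Y0.00
G1 X7.00 Y30.00
G1 X0.00 Y30.00
G1 X0.00 Y0.00
; layer 4
G0 Z8.80
G0 X0.00 Y0.00
G1 X7.00 Y0.00
G1 X7.00 Y30.00
G1 X0.00 Y30.00
G1 X0.00 Y0.00
; layer 5
G0 Z11.00
G0 X0.00 Y0.00
G1 X7.00 Y0.00
G1 X7.00 Y30.00
G1 X0.00 Y30.00
G1 X0.00 Y0.00
M2 ; end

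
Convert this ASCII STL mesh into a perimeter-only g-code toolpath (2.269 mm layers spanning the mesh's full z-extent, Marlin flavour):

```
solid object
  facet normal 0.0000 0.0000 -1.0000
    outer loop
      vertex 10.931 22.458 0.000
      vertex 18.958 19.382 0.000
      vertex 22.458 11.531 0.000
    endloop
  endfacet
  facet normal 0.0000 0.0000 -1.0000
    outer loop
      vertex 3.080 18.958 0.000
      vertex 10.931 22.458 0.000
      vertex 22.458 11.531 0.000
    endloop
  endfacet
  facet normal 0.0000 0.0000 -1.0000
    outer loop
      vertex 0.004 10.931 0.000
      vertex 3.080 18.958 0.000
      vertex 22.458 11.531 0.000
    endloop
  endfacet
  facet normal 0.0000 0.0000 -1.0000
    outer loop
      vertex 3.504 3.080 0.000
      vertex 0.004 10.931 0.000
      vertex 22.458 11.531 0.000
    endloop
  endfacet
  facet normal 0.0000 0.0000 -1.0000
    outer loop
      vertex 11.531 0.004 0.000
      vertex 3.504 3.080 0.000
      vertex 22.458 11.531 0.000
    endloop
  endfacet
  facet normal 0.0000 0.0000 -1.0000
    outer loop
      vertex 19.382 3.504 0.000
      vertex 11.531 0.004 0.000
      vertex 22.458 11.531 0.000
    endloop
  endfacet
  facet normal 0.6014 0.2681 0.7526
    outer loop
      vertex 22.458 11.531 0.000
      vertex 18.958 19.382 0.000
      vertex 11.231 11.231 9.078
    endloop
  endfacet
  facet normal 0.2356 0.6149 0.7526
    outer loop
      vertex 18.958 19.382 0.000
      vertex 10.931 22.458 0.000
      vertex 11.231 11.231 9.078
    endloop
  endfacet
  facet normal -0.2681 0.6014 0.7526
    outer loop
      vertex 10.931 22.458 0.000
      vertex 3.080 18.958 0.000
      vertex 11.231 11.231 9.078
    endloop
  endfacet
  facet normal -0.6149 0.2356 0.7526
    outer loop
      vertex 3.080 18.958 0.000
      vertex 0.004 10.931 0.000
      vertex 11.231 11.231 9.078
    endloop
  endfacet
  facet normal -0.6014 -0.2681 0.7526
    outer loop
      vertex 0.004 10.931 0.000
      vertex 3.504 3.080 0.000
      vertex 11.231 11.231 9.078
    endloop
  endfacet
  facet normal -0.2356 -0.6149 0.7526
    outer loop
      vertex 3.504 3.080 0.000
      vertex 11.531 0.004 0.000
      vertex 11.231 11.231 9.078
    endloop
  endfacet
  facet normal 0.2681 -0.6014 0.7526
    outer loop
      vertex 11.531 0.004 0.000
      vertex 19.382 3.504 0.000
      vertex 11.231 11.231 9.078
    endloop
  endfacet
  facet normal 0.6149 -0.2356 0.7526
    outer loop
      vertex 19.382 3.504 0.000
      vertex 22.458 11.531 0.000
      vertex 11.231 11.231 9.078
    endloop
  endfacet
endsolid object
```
; perimeter-only toolpath
G21 ; units = mm
G90 ; absolute positioning
G28 ; home
; layer 1
G0 Z2.269
G0 X19.651 Y11.456
G1 X17.026 Y17.344
G1 X11.006 Y19.651
G1 X5.118 Y17.026
G1 X2.811 Y11.006
G1 X5.436 Y5.118
G1 X11.456 Y2.811
G1 X17.344 Y5.436
G1 X19.651 Y11.456
; layer 2
G0 Z4.539
G0 X16.845 Y11.381
G1 X15.095 Y15.306
G1 X11.081 Y16.845
G1 X7.155 Y15.095
G1 X5.617 Y11.081
G1 X7.367 Y7.155
G1 X11.381 Y5.617
G1 X15.306 Y7.367
G1 X16.845 Y11.381
; layer 3
G0 Z6.808
G0 X14.038 Y11.306
G1 X13.163 Y13.269
G1 X11.156 Y14.038
G1 X9.193 Y13.163
G1 X8.424 Y11.156
G1 X9.299 Y9.193
G1 X11.306 Y8.424
G1 X13.269 Y9.299
G1 X14.038 Y11.306
M2 ; end

The solid is a regular 8-sided pyramid, base circumscribed radius ≈ 11.2 mm, apex at z ≈ 9.08 mm. Slicing at Δz = 2.269 mm — 4 equal slices spanning the solid's height, so layer i sits at z = i·h/4 — gives 3 non-empty perimeters. Each is a 8-segment closed polygon; G0 lifts to the layer z and rapids to the start vertex, then G1 traces the edges. The cross-section shrinks linearly with z (the slice at the apex is degenerate and omitted).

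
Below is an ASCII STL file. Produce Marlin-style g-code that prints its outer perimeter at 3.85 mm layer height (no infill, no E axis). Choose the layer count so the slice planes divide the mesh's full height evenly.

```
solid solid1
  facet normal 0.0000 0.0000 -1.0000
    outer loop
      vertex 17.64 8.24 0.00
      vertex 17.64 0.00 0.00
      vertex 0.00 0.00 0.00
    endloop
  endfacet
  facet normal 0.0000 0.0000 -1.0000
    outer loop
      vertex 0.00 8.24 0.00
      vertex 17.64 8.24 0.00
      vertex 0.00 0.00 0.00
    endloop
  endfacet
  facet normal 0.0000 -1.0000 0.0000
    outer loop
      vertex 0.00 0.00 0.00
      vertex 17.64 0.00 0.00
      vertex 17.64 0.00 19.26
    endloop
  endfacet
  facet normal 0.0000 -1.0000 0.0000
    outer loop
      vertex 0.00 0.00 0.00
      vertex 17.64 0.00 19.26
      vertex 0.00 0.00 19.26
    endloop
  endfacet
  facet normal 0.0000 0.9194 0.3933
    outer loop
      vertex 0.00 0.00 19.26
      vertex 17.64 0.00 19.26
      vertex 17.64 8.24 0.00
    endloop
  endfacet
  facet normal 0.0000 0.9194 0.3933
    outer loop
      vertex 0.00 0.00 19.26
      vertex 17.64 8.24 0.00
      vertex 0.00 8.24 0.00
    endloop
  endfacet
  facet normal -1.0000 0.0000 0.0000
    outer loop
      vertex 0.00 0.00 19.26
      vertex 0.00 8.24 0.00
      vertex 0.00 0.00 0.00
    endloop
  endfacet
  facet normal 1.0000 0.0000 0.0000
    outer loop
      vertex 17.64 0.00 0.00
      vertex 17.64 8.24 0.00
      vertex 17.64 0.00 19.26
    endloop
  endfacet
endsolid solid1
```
; perimeter-only toolpath
G21 ; units = mm
G90 ; absolute positioning
G28 ; home
; layer 1
G0 Z3.85
G0 X0.00 Y0.00
G1 X17.64 Y0.00
G1 X17.64 Y6.59
G1 X0.00 Y6.59
G1 X0.00 Y0.00
; layer 2
G0 Z7.70
G0 X0.00 Y0.00
G1 X17.64 Y0.00
G1 X17.64 Y4.94
G1 X0.00 Y4.94
G1 X0.00 Y0.00
; layer 3
G0 Z11.56
G0 X0.00 Y0.00
G1 X17.64 Y0.00
G1 X17.64 Y3.30
G1 X0.00 Y3.30
G1 X0.00 Y0.00
; layer 4
G0 Z15.41
G0 X0.00 Y0.00
G1 X17.64 Y0.00
G1 X17.64 Y1.65
G1 X0.00 Y1.65
G1 X0.00 Y0.00
M2 ; end

The solid is a wedge (ramp): 17.6 × 8.24 mm base, rising to 19.3 mm along the y=0 edge and sloping linearly to z=0 at y=8.24. Slicing at Δz = 3.85 mm — 5 equal slices spanning the solid's height, so layer i sits at z = i·h/5 — gives 4 non-empty perimeters. Each is a 4-segment closed polygon; G0 lifts to the layer z and rapids to the start vertex, then G1 traces the edges. The cross-section shrinks linearly with z (the slice at the apex is degenerate and omitted).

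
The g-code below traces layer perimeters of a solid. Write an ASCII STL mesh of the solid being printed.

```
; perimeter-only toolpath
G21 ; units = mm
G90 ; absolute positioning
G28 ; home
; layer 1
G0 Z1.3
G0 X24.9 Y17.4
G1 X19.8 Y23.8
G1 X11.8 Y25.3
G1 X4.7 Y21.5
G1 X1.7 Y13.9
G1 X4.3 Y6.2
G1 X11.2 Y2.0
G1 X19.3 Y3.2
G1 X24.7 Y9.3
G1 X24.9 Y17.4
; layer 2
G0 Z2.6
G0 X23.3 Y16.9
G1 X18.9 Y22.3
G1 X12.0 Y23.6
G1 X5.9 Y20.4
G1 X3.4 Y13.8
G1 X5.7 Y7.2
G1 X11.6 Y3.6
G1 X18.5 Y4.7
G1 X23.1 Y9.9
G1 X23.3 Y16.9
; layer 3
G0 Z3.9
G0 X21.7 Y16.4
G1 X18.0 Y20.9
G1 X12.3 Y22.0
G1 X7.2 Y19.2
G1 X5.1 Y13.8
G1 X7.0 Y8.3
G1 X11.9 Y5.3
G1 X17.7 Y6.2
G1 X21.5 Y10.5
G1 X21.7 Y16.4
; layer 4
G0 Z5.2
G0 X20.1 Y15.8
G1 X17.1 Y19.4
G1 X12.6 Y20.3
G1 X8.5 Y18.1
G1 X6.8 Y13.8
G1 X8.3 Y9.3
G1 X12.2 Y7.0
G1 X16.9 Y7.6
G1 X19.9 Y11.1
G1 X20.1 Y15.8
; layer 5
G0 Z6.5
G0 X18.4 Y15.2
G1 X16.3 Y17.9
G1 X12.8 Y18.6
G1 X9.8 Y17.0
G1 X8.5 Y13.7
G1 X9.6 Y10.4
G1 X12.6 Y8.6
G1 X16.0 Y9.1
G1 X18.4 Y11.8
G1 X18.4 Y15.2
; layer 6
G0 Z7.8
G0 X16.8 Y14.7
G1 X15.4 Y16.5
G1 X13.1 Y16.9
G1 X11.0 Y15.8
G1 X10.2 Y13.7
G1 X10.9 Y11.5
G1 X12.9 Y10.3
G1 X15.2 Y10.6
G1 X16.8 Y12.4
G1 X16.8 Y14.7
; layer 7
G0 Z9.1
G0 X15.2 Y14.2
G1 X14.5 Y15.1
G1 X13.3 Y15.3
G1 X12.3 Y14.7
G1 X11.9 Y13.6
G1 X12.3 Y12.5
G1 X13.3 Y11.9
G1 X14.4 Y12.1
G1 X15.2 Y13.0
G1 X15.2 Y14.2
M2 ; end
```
solid part
  facet normal 0.0000 0.0000 -1.0000
    outer loop
      vertex 11.5 27.0 0.0
      vertex 20.7 25.2 0.0
      vertex 26.5 18.0 0.0
    endloop
  endfacet
  facet normal 0.0000 0.0000 -1.0000
    outer loop
      vertex 3.4 22.6 0.0
      vertex 11.5 27.0 0.0
      vertex 26.5 18.0 0.0
    endloop
  endfacet
  facet normal 0.0000 0.0000 -1.0000
    outer loop
      vertex 0.0 13.9 0.0
      vertex 3.4 22.6 0.0
      vertex 26.5 18.0 0.0
    endloop
  endfacet
  facet normal 0.0000 0.0000 -1.0000
    outer loop
      vertex 3.0 5.1 0.0
      vertex 0.0 13.9 0.0
      vertex 26.5 18.0 0.0
    endloop
  endfacet
  facet normal 0.0000 0.0000 -1.0000
    outer loop
      vertex 10.9 0.3 0.0
      vertex 3.0 5.1 0.0
      vertex 26.5 18.0 0.0
    endloop
  endfacet
  facet normal 0.0000 0.0000 -1.0000
    outer loop
      vertex 20.1 1.7 0.0
      vertex 10.9 0.3 0.0
      vertex 26.5 18.0 0.0
    endloop
  endfacet
  facet normal 0.0000 0.0000 -1.0000
    outer loop
      vertex 26.3 8.7 0.0
      vertex 20.1 1.7 0.0
      vertex 26.5 18.0 0.0
    endloop
  endfacet
  facet normal 0.4909 0.3955 0.7763
    outer loop
      vertex 26.5 18.0 0.0
      vertex 20.7 25.2 0.0
      vertex 13.6 13.6 10.4
    endloop
  endfacet
  facet normal 0.1214 0.6204 0.7748
    outer loop
      vertex 20.7 25.2 0.0
      vertex 11.5 27.0 0.0
      vertex 13.6 13.6 10.4
    endloop
  endfacet
  facet normal -0.3013 0.5547 0.7756
    outer loop
      vertex 11.5 27.0 0.0
      vertex 3.4 22.6 0.0
      vertex 13.6 13.6 10.4
    endloop
  endfacet
  facet normal -0.5880 0.2298 0.7755
    outer loop
      vertex 3.4 22.6 0.0
      vertex 0.0 13.9 0.0
      vertex 13.6 13.6 10.4
    endloop
  endfacet
  facet normal -0.5975 -0.2037 0.7755
    outer loop
      vertex 0.0 13.9 0.0
      vertex 3.0 5.1 0.0
      vertex 13.6 13.6 10.4
    endloop
  endfacet
  facet normal -0.3279 -0.5397 0.7754
    outer loop
      vertex 3.0 5.1 0.0
      vertex 10.9 0.3 0.0
      vertex 13.6 13.6 10.4
    endloop
  endfacet
  facet normal 0.0951 -0.6251 0.7747
    outer loop
      vertex 10.9 0.3 0.0
      vertex 20.1 1.7 0.0
      vertex 13.6 13.6 10.4
    endloop
  endfacet
  facet normal 0.4730 -0.4190 0.7750
    outer loop
      vertex 20.1 1.7 0.0
      vertex 26.3 8.7 0.0
      vertex 13.6 13.6 10.4
    endloop
  endfacet
  facet normal 0.6304 -0.0136 0.7762
    outer loop
      vertex 26.3 8.7 0.0
      vertex 26.5 18.0 0.0
      vertex 13.6 13.6 10.4
    endloop
  endfacet
endsolid part

The G0 Z moves step by Δz≈1.3 mm. The G1 loops shrink linearly with z, so the solid tapers from its base footprint up to z≈10.4. Closing with a flat bottom cap and the tapered top and triangulating gives 16 facets — a regular 9-sided pyramid, base circumscribed radius ≈ 13.6 mm, apex at z ≈ 10.4 mm.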